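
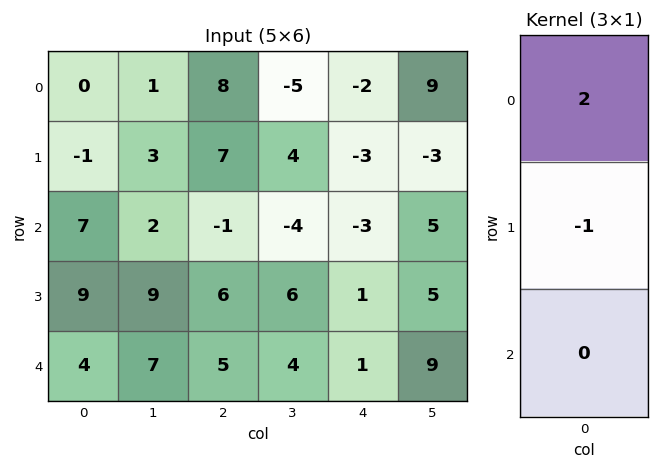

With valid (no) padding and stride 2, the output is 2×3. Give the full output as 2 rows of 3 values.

Output[0,0]: The receptive field on the input at this output position is [0 / -1 / 7]. Elementwise product with the kernel and sum: 0·2 + -1·-1.
Output[0,1]: The receptive field on the input at this output position is [8 / 7 / -1]. Elementwise product with the kernel and sum: 8·2 + 7·-1.

1 9 -1
5 -8 -7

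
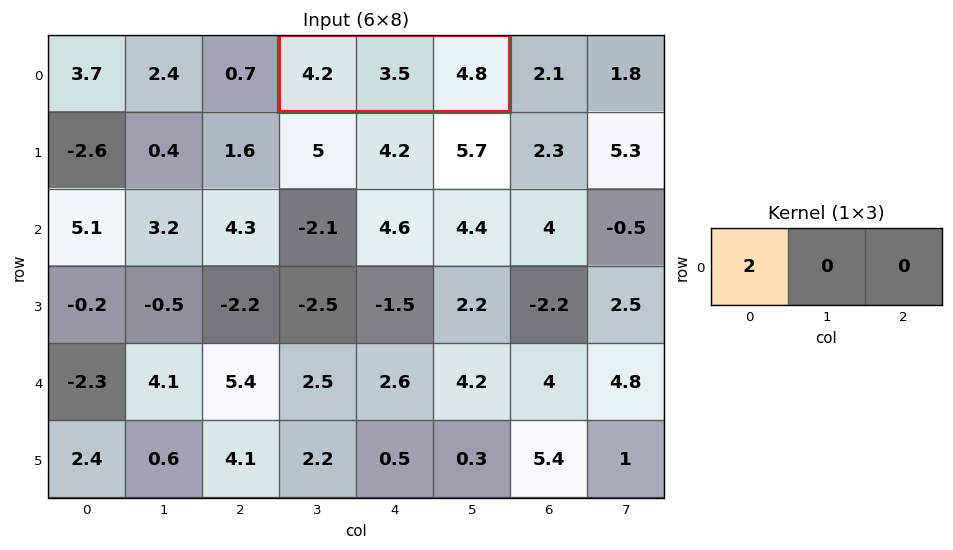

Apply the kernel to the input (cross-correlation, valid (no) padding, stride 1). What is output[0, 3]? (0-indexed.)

The receptive field on the input at this output position is [4.2 3.5 4.8]. Elementwise product with the kernel and sum: 4.2·2.

8.4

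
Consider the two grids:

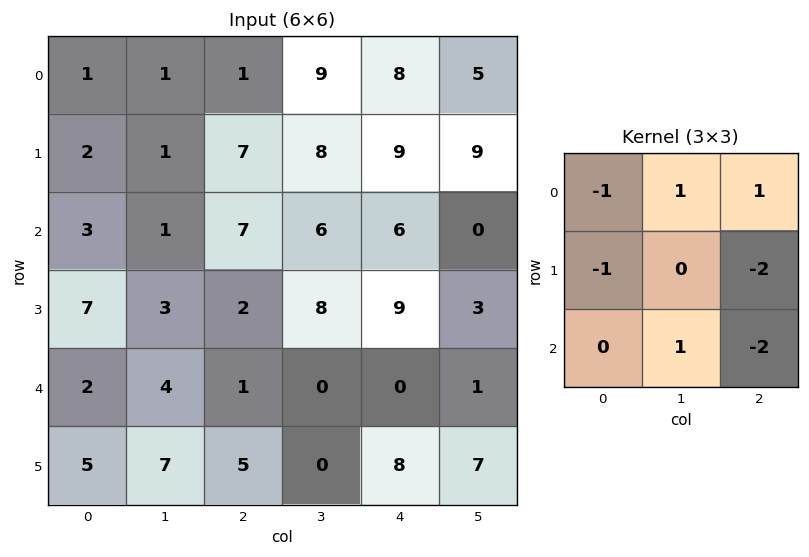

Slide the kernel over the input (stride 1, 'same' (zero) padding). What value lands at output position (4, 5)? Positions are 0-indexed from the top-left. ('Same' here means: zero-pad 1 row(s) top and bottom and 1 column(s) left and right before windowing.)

The receptive field on the zero-padded input at this output position is [9 3 0 / 0 1 0 / 8 7 0]. Elementwise product with the kernel and sum: 9·-1 + 3·1 + 0·1 + 0·-1 + 0·-2 + 7·1 + 0·-2.

1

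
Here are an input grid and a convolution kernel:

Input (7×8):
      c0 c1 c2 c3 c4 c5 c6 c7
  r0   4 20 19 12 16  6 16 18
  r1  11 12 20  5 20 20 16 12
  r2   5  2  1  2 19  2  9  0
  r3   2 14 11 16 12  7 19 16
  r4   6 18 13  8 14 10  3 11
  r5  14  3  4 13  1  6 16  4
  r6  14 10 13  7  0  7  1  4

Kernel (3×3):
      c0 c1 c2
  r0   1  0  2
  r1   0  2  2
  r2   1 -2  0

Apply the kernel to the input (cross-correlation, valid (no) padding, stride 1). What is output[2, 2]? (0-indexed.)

The receptive field on the input at this output position is [1 2 19 / 11 16 12 / 13 8 14]. Elementwise product with the kernel and sum: 1·1 + 19·2 + 16·2 + 12·2 + 13·1 + 8·-2.

92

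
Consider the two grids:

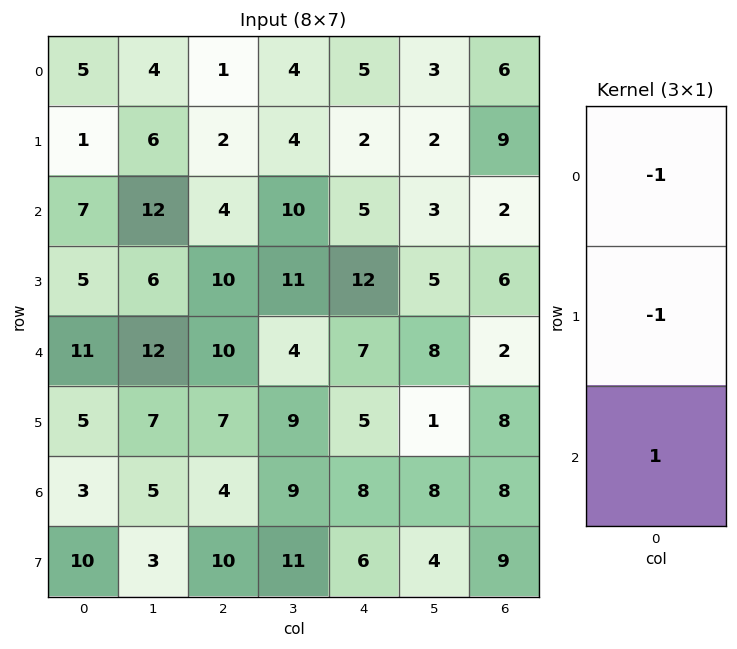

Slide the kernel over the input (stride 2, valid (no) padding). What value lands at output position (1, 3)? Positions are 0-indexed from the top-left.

-6

The receptive field on the input at this output position is [2 / 6 / 2]. Elementwise product with the kernel and sum: 2·-1 + 6·-1 + 2·1.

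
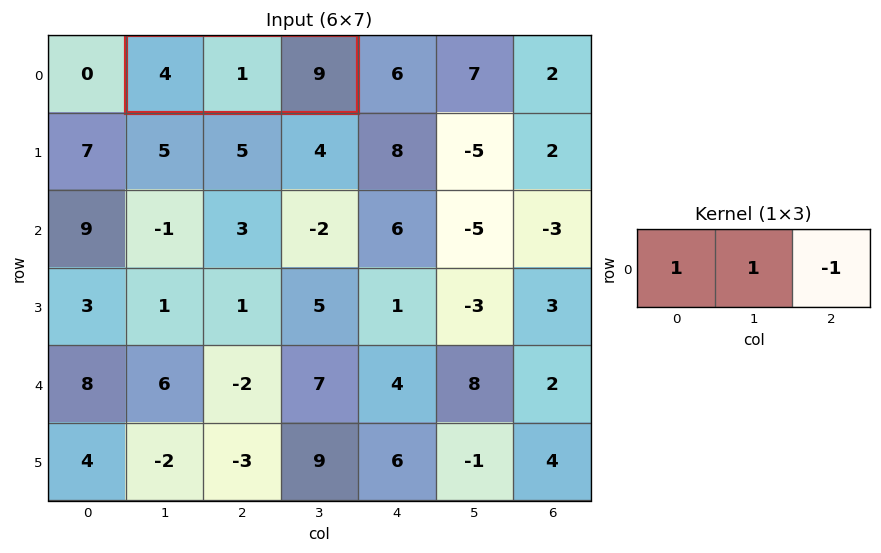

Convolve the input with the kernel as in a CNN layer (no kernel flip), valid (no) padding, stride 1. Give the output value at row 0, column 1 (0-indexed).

-4

The receptive field on the input at this output position is [4 1 9]. Elementwise product with the kernel and sum: 4·1 + 1·1 + 9·-1.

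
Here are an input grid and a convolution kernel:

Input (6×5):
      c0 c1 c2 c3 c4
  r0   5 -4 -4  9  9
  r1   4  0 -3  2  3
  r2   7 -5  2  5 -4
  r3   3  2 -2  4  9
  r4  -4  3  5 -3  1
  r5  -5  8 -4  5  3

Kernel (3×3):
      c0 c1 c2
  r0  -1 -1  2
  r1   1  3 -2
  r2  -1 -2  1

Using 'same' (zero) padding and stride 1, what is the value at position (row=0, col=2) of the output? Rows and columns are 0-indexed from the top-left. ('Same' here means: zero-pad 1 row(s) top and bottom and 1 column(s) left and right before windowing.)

The receptive field on the zero-padded input at this output position is [0 0 0 / -4 -4 9 / 0 -3 2]. Elementwise product with the kernel and sum: 0·-1 + 0·-1 + 0·2 + -4·1 + -4·3 + 9·-2 + 0·-1 + -3·-2 + 2·1.

-26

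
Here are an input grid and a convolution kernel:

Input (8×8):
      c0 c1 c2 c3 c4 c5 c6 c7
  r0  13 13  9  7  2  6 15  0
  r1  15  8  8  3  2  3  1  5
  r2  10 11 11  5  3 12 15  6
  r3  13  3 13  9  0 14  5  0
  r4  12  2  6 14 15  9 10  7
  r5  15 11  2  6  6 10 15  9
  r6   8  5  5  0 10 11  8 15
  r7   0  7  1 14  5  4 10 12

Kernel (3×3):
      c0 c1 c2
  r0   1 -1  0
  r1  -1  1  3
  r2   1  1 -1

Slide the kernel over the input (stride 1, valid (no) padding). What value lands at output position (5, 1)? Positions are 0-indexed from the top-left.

The receptive field on the input at this output position is [11 2 6 / 5 5 0 / 7 1 14]. Elementwise product with the kernel and sum: 11·1 + 2·-1 + 5·-1 + 5·1 + 0·3 + 7·1 + 1·1 + 14·-1.

3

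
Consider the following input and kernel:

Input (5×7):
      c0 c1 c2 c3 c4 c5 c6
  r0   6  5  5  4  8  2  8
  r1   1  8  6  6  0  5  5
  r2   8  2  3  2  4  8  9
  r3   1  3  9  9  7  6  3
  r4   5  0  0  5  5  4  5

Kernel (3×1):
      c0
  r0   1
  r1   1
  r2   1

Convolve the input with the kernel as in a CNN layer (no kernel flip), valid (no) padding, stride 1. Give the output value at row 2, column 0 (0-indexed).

The receptive field on the input at this output position is [8 / 1 / 5]. Elementwise product with the kernel and sum: 8·1 + 1·1 + 5·1.

14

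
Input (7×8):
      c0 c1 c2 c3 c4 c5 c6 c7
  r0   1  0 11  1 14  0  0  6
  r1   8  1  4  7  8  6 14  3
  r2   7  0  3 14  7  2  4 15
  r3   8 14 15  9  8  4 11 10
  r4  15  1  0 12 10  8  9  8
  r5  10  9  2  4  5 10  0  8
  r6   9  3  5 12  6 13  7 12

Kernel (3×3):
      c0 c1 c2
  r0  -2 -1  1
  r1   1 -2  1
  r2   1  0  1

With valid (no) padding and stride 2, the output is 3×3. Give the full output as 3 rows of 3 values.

Output[0,0]: The receptive field on the input at this output position is [1 0 11 / 8 1 4 / 7 0 3]. Elementwise product with the kernel and sum: 1·-2 + 0·-1 + 11·1 + 8·1 + 1·-2 + 4·1 + 7·1 + 3·1.
Output[0,1]: The receptive field on the input at this output position is [11 1 14 / 4 7 8 / 3 14 7]. Elementwise product with the kernel and sum: 11·-2 + 1·-1 + 14·1 + 4·1 + 7·-2 + 8·1 + 3·1 + 7·1.

29 -1 -7
-1 2 18
-23 8 -21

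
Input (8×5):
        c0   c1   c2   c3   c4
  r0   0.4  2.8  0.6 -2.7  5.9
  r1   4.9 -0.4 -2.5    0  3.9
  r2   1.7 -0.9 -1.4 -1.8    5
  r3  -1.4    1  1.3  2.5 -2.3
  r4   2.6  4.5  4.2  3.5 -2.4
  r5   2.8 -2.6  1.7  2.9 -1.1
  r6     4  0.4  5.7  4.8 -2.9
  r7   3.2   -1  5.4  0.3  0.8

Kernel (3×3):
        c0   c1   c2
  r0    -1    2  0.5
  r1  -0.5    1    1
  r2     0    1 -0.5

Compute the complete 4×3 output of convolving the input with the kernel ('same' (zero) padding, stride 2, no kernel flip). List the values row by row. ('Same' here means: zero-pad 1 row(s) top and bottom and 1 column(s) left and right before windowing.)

8.3 -6 11.15
8.5 -7.3 11.4
8.9 8.55 -12.35
12.4 23 -9.6

Output[0,0]: The receptive field on the zero-padded input at this output position is [0 0 0 / 0 0.4 2.8 / 0 4.9 -0.4]. Elementwise product with the kernel and sum: 0·-1 + 0·2 + 0·0.5 + 0·-0.5 + 0.4·1 + 2.8·1 + 4.9·1 + -0.4·-0.5.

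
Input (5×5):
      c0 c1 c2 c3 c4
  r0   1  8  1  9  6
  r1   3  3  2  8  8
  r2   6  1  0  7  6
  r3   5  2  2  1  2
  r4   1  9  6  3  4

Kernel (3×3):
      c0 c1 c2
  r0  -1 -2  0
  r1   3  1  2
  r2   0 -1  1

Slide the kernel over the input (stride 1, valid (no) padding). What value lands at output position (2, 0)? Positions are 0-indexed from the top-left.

The receptive field on the input at this output position is [6 1 0 / 5 2 2 / 1 9 6]. Elementwise product with the kernel and sum: 6·-1 + 1·-2 + 5·3 + 2·1 + 2·2 + 9·-1 + 6·1.

10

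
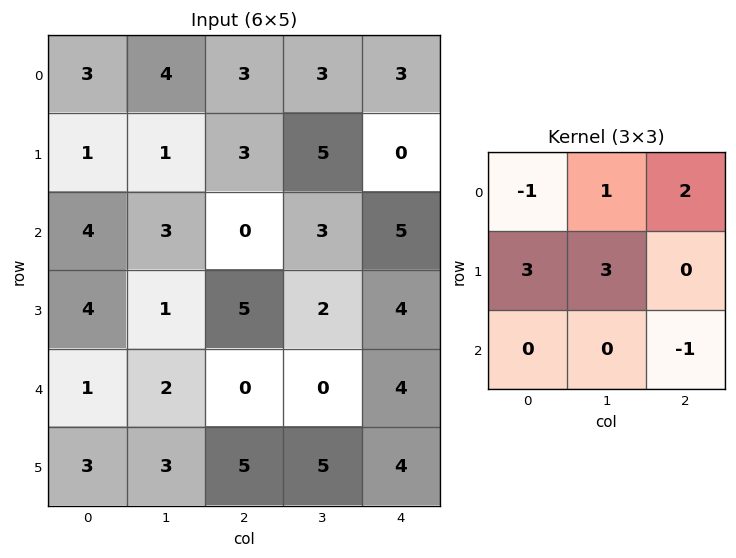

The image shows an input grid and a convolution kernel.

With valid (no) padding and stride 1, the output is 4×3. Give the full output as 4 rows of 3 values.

Output[0,0]: The receptive field on the input at this output position is [3 4 3 / 1 1 3 / 4 3 0]. Elementwise product with the kernel and sum: 3·-1 + 4·1 + 3·2 + 1·3 + 1·3 + 0·-1.

13 14 25
22 19 7
14 21 30
11 9 1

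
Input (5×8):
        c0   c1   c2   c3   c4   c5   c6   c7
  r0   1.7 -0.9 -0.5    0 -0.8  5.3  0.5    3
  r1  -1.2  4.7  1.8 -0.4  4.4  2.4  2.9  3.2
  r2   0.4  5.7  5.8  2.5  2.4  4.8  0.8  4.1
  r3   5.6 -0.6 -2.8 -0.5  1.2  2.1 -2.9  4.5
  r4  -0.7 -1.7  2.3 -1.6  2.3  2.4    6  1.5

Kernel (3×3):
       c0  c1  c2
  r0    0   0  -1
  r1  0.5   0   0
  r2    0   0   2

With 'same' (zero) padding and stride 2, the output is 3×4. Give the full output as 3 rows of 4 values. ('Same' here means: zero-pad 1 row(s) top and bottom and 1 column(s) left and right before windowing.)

Output[0,0]: The receptive field on the zero-padded input at this output position is [0 0 0 / 0 1.7 -0.9 / 0 -1.2 4.7]. Elementwise product with the kernel and sum: 0·-1 + 0·0.5 + 4.7·2.

9.4 -1.25 4.8 9.05
-5.9 2.25 3.05 8.2
0.6 -0.35 -2.9 -3.3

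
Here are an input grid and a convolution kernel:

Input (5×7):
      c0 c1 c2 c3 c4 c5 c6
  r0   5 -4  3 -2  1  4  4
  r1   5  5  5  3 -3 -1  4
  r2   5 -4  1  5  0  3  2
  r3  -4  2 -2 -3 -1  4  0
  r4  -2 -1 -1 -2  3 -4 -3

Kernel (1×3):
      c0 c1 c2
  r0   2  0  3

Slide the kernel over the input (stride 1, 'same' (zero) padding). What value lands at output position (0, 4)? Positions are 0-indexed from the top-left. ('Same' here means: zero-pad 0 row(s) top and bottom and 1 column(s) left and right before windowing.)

The receptive field on the zero-padded input at this output position is [-2 1 4]. Elementwise product with the kernel and sum: -2·2 + 4·3.

8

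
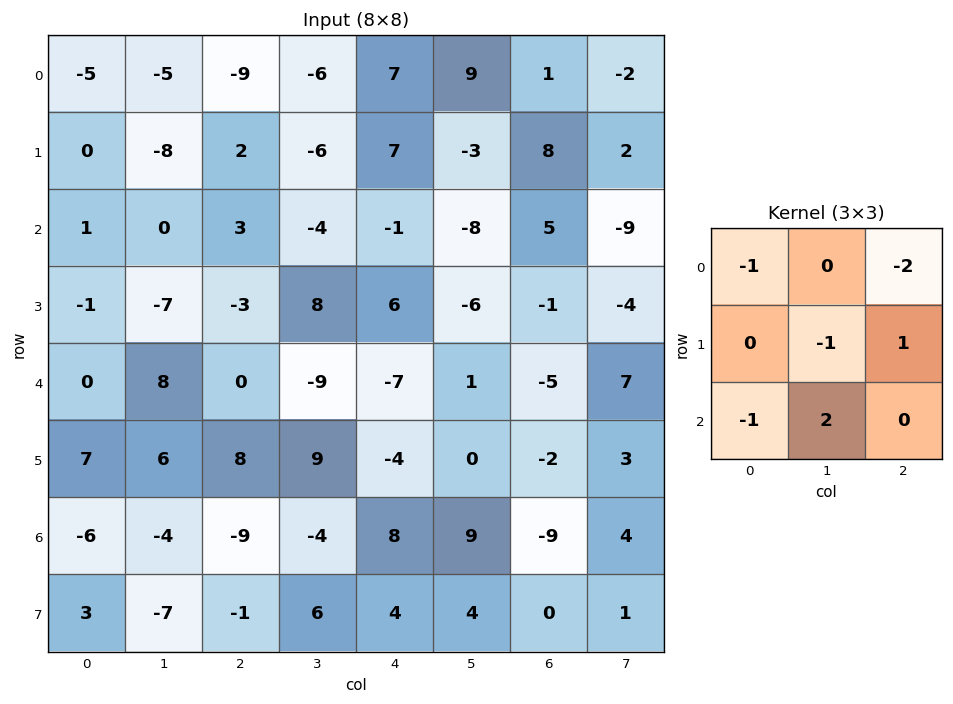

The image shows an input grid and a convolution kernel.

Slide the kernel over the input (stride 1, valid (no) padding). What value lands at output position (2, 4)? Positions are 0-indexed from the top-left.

The receptive field on the input at this output position is [-1 -8 5 / 6 -6 -1 / -7 1 -5]. Elementwise product with the kernel and sum: -1·-1 + 5·-2 + -6·-1 + -1·1 + -7·-1 + 1·2.

5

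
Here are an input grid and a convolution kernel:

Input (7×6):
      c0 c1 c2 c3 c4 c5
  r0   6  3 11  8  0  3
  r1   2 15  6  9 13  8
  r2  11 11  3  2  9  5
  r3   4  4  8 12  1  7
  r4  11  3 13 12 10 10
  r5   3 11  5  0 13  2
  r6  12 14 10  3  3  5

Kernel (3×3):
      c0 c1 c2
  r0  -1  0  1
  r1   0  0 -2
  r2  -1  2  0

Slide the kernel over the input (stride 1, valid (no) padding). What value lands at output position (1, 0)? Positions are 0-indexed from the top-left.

2

The receptive field on the input at this output position is [2 15 6 / 11 11 3 / 4 4 8]. Elementwise product with the kernel and sum: 2·-1 + 6·1 + 3·-2 + 4·-1 + 4·2.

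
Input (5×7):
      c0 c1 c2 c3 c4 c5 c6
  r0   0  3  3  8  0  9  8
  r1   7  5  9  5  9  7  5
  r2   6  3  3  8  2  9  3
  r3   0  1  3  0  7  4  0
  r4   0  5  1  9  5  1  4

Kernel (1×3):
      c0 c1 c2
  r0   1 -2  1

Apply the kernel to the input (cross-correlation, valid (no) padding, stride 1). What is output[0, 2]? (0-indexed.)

The receptive field on the input at this output position is [3 8 0]. Elementwise product with the kernel and sum: 3·1 + 8·-2 + 0·1.

-13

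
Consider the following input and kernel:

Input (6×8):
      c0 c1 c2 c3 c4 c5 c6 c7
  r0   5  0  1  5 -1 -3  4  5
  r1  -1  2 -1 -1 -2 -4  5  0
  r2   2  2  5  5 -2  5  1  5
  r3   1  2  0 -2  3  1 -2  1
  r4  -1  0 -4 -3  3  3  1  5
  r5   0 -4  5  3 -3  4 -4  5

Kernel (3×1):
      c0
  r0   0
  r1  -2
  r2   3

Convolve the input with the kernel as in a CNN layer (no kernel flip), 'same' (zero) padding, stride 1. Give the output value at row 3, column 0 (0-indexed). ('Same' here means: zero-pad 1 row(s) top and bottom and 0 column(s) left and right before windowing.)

-5

The receptive field on the zero-padded input at this output position is [2 / 1 / -1]. Elementwise product with the kernel and sum: 1·-2 + -1·3.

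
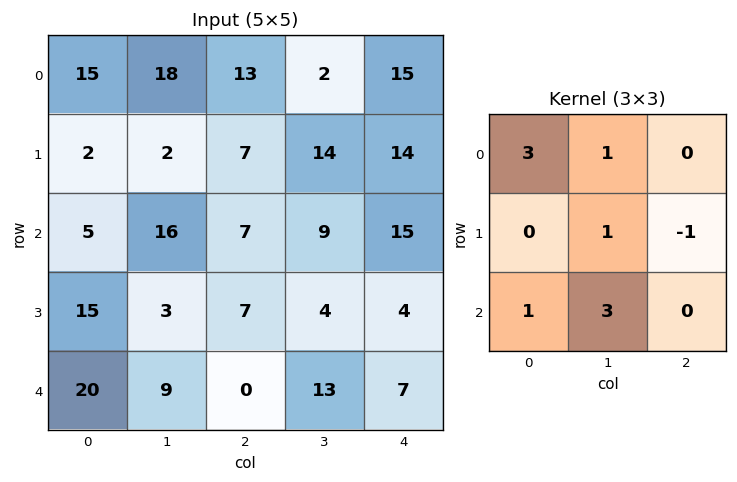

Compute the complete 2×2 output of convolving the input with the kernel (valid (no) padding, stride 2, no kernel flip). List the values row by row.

Output[0,0]: The receptive field on the input at this output position is [15 18 13 / 2 2 7 / 5 16 7]. Elementwise product with the kernel and sum: 15·3 + 18·1 + 2·1 + 7·-1 + 5·1 + 16·3.

111 75
74 69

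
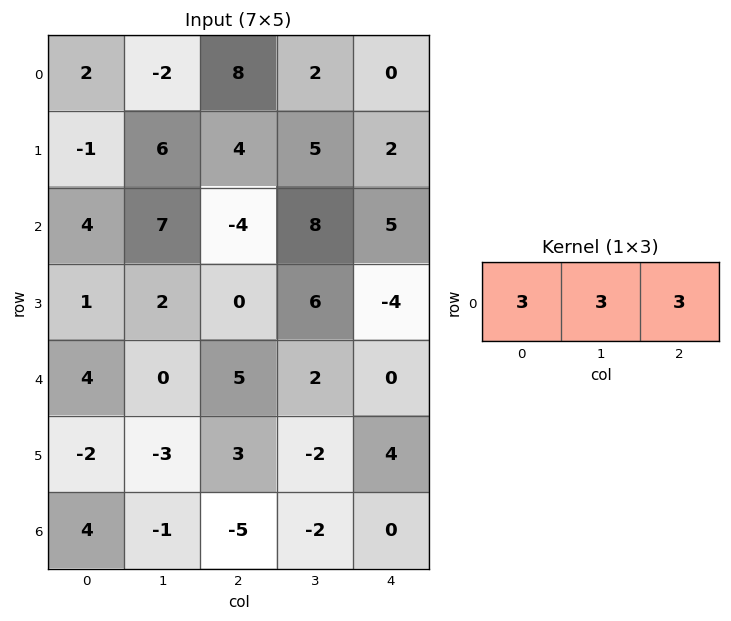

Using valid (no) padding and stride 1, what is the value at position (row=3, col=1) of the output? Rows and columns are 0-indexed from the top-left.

The receptive field on the input at this output position is [2 0 6]. Elementwise product with the kernel and sum: 2·3 + 0·3 + 6·3.

24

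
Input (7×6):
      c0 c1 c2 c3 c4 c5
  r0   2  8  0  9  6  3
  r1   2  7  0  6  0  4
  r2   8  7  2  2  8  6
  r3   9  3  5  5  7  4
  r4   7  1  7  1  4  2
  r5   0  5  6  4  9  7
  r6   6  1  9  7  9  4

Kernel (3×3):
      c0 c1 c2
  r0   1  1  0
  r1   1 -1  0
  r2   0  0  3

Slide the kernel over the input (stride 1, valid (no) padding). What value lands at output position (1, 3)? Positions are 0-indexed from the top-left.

The receptive field on the input at this output position is [6 0 4 / 2 8 6 / 5 7 4]. Elementwise product with the kernel and sum: 6·1 + 0·1 + 2·1 + 8·-1 + 4·3.

12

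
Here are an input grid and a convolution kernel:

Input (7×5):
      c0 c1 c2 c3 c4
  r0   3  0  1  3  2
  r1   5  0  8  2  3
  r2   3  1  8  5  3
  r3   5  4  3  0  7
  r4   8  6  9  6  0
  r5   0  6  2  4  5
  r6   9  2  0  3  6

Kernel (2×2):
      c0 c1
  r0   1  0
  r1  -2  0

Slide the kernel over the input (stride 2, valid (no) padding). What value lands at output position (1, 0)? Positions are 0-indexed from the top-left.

The receptive field on the input at this output position is [3 1 / 5 4]. Elementwise product with the kernel and sum: 3·1 + 5·-2.

-7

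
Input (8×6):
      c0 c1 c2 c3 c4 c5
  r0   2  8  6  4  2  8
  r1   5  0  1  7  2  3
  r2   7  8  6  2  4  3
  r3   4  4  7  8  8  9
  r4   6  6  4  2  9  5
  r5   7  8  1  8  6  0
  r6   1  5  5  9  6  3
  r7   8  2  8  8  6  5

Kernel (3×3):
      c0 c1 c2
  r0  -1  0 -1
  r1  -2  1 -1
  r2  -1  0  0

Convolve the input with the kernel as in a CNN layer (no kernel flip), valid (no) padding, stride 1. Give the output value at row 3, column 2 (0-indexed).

The receptive field on the input at this output position is [7 8 8 / 4 2 9 / 1 8 6]. Elementwise product with the kernel and sum: 7·-1 + 8·-1 + 4·-2 + 2·1 + 9·-1 + 1·-1.

-31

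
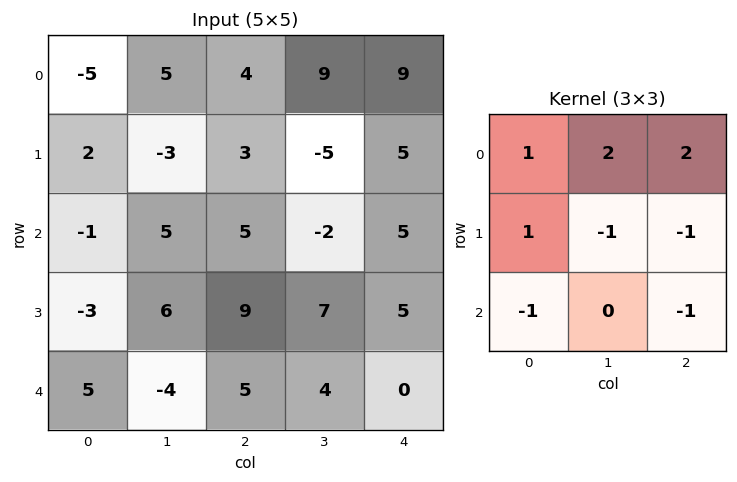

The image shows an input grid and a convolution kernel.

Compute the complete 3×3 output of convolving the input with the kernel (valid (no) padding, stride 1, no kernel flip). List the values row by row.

11 27 33
-15 -18 -9
-9 1 3

Output[0,0]: The receptive field on the input at this output position is [-5 5 4 / 2 -3 3 / -1 5 5]. Elementwise product with the kernel and sum: -5·1 + 5·2 + 4·2 + 2·1 + -3·-1 + 3·-1 + -1·-1 + 5·-1.
Output[0,1]: The receptive field on the input at this output position is [5 4 9 / -3 3 -5 / 5 5 -2]. Elementwise product with the kernel and sum: 5·1 + 4·2 + 9·2 + -3·1 + 3·-1 + -5·-1 + 5·-1 + -2·-1.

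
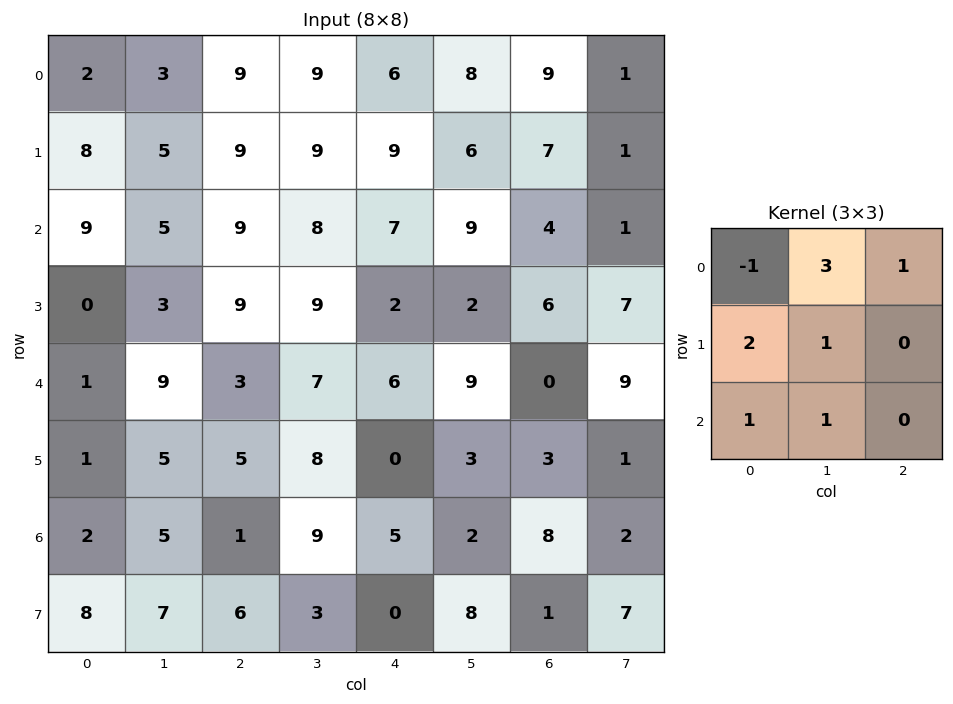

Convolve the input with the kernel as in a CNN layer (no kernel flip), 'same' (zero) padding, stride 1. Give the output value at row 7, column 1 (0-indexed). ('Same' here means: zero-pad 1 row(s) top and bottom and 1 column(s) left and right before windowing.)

The receptive field on the zero-padded input at this output position is [2 5 1 / 8 7 6 / 0 0 0]. Elementwise product with the kernel and sum: 2·-1 + 5·3 + 1·1 + 8·2 + 7·1 + 0·1 + 0·1.

37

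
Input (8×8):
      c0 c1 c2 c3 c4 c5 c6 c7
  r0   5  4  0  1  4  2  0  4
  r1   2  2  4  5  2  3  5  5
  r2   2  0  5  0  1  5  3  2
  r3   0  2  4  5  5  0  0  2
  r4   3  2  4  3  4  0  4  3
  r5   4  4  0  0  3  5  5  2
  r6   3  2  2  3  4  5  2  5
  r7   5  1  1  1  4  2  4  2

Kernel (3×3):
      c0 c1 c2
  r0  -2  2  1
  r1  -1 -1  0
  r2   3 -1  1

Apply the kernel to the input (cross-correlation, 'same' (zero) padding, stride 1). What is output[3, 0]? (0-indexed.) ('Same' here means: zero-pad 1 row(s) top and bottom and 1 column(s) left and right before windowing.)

3

The receptive field on the zero-padded input at this output position is [0 2 0 / 0 0 2 / 0 3 2]. Elementwise product with the kernel and sum: 0·-2 + 2·2 + 0·1 + 0·-1 + 0·-1 + 0·3 + 3·-1 + 2·1.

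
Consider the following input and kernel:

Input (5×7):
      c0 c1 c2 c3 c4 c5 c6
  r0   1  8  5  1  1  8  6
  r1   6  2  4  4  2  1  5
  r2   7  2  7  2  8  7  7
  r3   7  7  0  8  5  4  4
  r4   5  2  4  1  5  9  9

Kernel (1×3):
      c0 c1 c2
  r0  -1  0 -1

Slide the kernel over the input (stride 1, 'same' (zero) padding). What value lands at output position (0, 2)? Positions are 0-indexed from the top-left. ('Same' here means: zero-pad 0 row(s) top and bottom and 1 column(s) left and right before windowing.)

The receptive field on the zero-padded input at this output position is [8 5 1]. Elementwise product with the kernel and sum: 8·-1 + 1·-1.

-9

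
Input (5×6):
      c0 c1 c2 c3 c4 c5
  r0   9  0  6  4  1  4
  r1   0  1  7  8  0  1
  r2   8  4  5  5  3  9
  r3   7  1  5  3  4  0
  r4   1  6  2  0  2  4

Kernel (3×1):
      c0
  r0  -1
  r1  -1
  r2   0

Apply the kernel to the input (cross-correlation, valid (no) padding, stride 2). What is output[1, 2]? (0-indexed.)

The receptive field on the input at this output position is [3 / 4 / 2]. Elementwise product with the kernel and sum: 3·-1 + 4·-1.

-7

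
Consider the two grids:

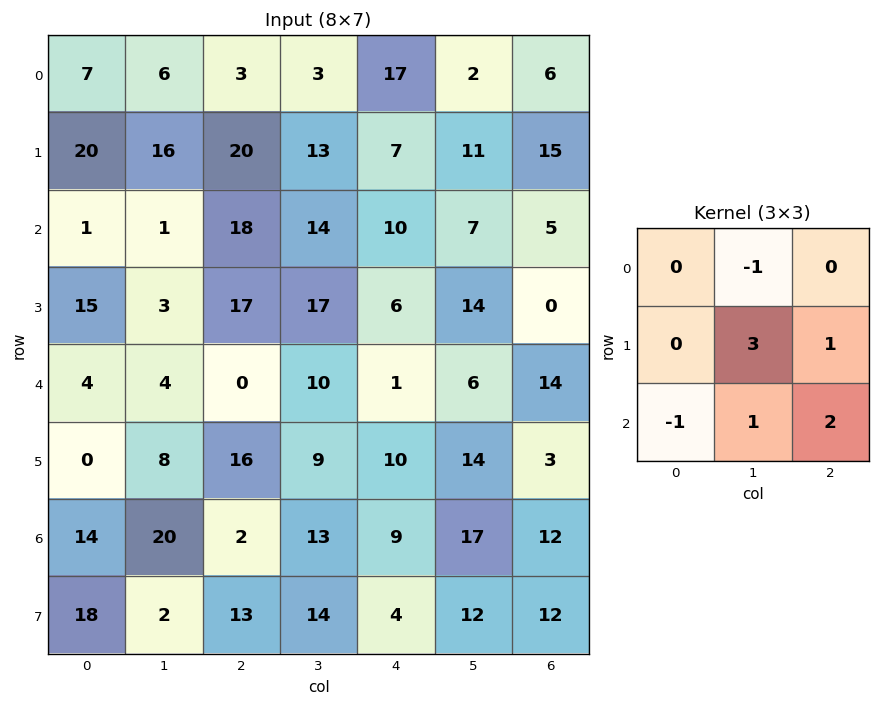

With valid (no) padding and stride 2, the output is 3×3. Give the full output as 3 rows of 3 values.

Output[0,0]: The receptive field on the input at this output position is [7 6 3 / 20 16 20 / 1 1 18]. Elementwise product with the kernel and sum: 6·-1 + 16·3 + 20·1 + 1·-1 + 1·1 + 18·2.
Output[0,1]: The receptive field on the input at this output position is [3 3 17 / 20 13 7 / 18 14 10]. Elementwise product with the kernel and sum: 3·-1 + 13·3 + 7·1 + 18·-1 + 14·1 + 10·2.

98 59 53
25 55 68
46 56 71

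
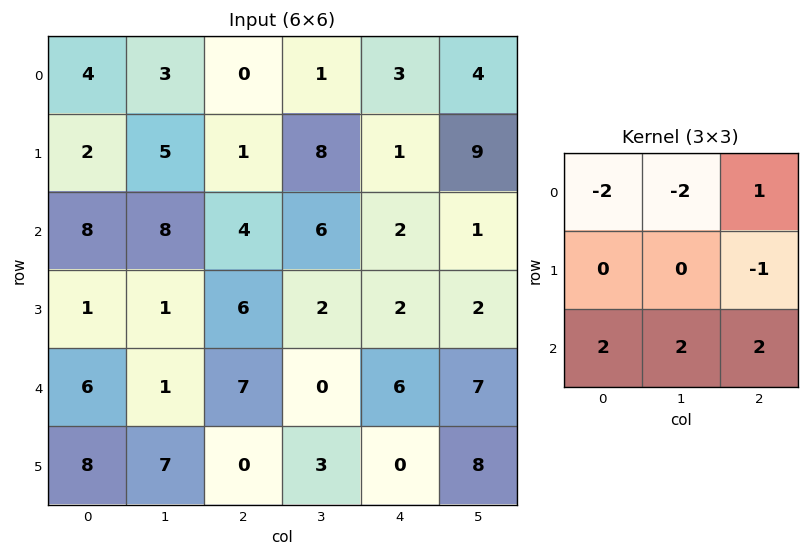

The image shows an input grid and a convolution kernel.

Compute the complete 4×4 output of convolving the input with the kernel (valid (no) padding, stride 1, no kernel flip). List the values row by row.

25 23 24 5
-1 8 1 2
-6 -4 6 9
25 8 -14 9

Output[0,0]: The receptive field on the input at this output position is [4 3 0 / 2 5 1 / 8 8 4]. Elementwise product with the kernel and sum: 4·-2 + 3·-2 + 0·1 + 1·-1 + 8·2 + 8·2 + 4·2.
Output[0,1]: The receptive field on the input at this output position is [3 0 1 / 5 1 8 / 8 4 6]. Elementwise product with the kernel and sum: 3·-2 + 0·-2 + 1·1 + 8·-1 + 8·2 + 4·2 + 6·2.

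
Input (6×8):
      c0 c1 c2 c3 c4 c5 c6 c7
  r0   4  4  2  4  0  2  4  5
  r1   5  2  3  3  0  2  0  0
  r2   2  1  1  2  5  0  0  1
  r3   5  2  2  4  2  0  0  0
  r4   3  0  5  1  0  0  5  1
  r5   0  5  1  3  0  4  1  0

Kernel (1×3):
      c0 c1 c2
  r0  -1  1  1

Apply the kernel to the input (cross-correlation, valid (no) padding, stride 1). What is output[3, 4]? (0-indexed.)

-2

The receptive field on the input at this output position is [2 0 0]. Elementwise product with the kernel and sum: 2·-1 + 0·1 + 0·1.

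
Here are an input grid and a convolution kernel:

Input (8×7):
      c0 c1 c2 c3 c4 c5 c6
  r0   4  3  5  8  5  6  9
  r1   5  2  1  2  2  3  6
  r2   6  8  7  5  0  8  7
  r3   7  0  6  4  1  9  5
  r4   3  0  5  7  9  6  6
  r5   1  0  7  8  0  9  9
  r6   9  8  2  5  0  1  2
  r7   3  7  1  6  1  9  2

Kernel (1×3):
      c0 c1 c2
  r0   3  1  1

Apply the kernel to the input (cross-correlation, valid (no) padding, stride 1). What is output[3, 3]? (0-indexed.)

The receptive field on the input at this output position is [4 1 9]. Elementwise product with the kernel and sum: 4·3 + 1·1 + 9·1.

22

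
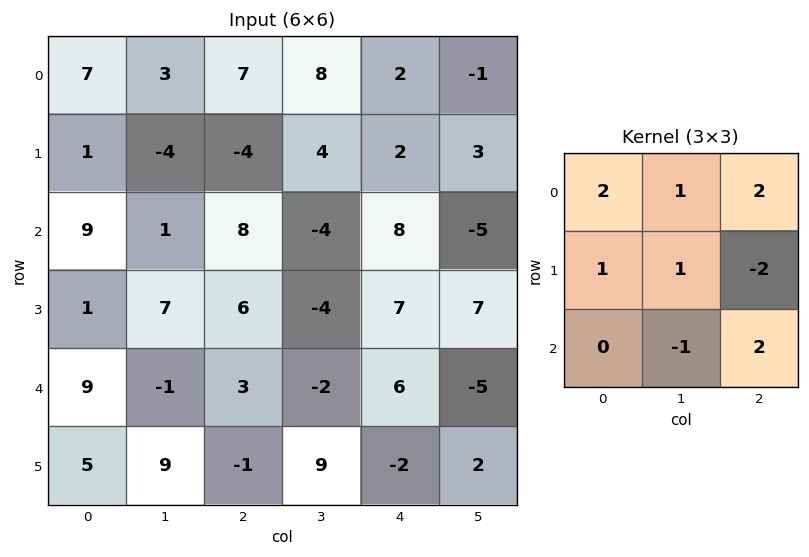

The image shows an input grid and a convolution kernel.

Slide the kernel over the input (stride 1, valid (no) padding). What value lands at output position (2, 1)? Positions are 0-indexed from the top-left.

16

The receptive field on the input at this output position is [1 8 -4 / 7 6 -4 / -1 3 -2]. Elementwise product with the kernel and sum: 1·2 + 8·1 + -4·2 + 7·1 + 6·1 + -4·-2 + 3·-1 + -2·2.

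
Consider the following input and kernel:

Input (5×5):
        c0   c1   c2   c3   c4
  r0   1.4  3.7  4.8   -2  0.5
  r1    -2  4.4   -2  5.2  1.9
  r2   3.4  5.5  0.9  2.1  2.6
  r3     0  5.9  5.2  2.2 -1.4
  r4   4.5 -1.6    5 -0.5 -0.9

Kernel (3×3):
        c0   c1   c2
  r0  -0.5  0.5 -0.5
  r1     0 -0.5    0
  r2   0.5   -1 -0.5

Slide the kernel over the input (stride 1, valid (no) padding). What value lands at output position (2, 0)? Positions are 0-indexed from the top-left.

-1

The receptive field on the input at this output position is [3.4 5.5 0.9 / 0 5.9 5.2 / 4.5 -1.6 5]. Elementwise product with the kernel and sum: 3.4·-0.5 + 5.5·0.5 + 0.9·-0.5 + 5.9·-0.5 + 4.5·0.5 + -1.6·-1 + 5·-0.5.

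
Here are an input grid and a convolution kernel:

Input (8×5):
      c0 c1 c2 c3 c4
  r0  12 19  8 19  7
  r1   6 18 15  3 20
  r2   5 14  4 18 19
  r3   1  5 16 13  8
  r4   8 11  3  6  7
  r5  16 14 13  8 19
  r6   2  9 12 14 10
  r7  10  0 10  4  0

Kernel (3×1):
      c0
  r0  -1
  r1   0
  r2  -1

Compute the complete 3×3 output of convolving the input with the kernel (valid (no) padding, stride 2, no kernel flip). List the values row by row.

Output[0,0]: The receptive field on the input at this output position is [12 / 6 / 5]. Elementwise product with the kernel and sum: 12·-1 + 5·-1.

-17 -12 -26
-13 -7 -26
-10 -15 -17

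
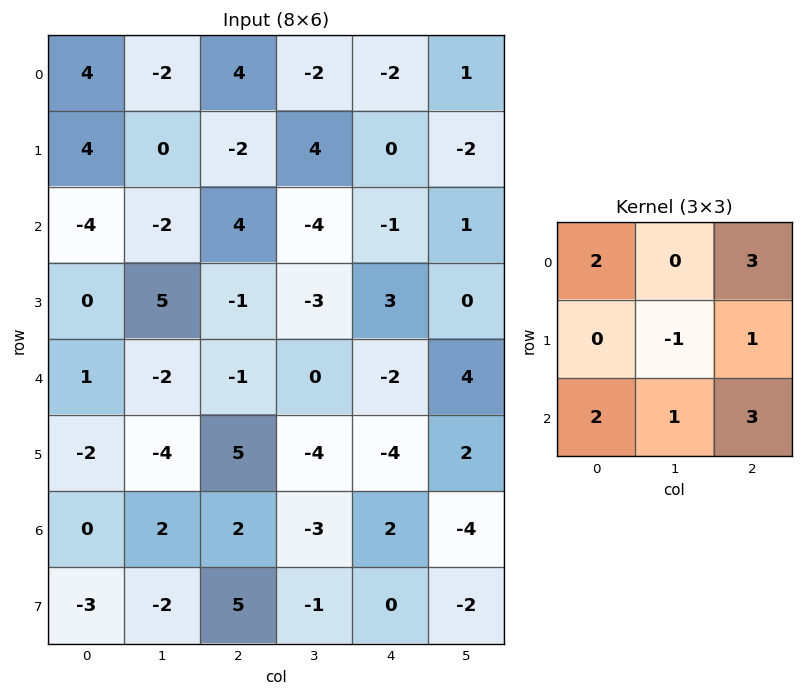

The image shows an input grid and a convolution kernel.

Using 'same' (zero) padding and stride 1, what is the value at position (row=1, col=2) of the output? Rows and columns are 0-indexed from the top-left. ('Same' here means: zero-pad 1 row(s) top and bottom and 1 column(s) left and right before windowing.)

-16

The receptive field on the zero-padded input at this output position is [-2 4 -2 / 0 -2 4 / -2 4 -4]. Elementwise product with the kernel and sum: -2·2 + -2·3 + -2·-1 + 4·1 + -2·2 + 4·1 + -4·3.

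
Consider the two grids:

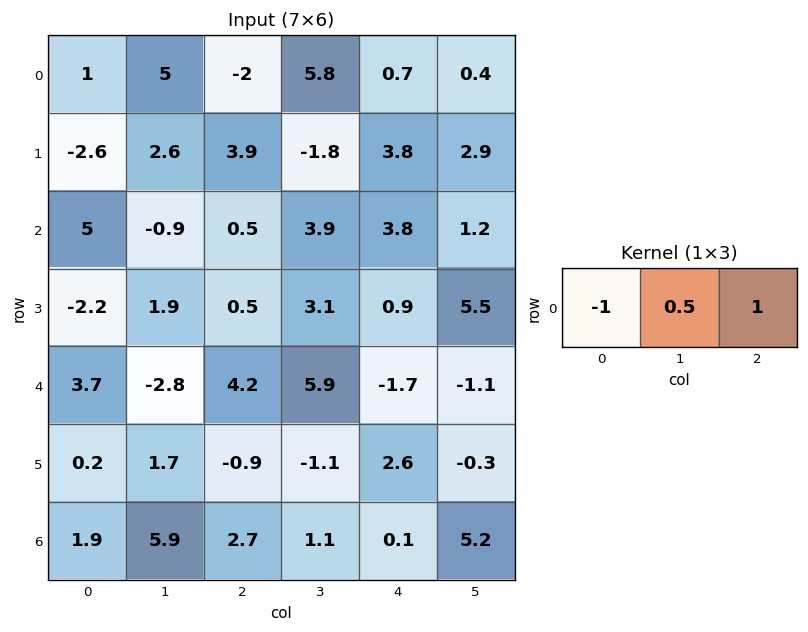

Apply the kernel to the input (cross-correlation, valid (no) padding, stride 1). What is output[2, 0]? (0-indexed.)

The receptive field on the input at this output position is [5 -0.9 0.5]. Elementwise product with the kernel and sum: 5·-1 + -0.9·0.5 + 0.5·1.

-4.95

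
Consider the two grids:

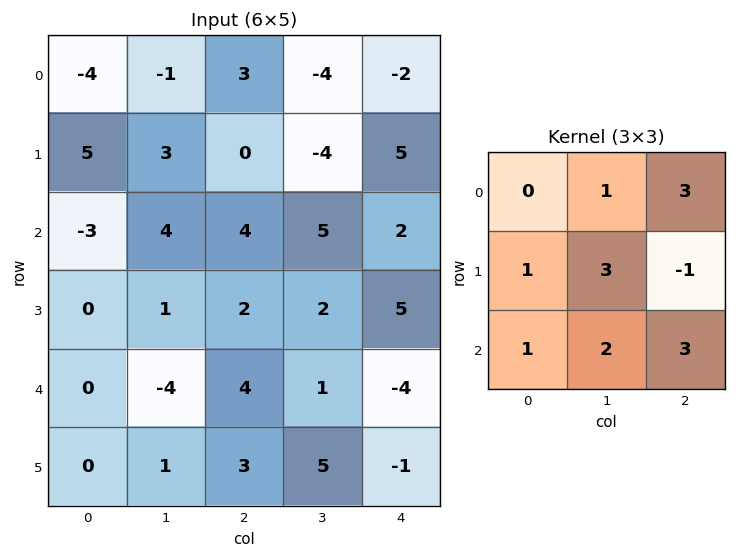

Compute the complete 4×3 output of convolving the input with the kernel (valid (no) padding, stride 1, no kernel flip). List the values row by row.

39 25 -7
16 10 49
21 31 8
2 37 38

Output[0,0]: The receptive field on the input at this output position is [-4 -1 3 / 5 3 0 / -3 4 4]. Elementwise product with the kernel and sum: -1·1 + 3·3 + 5·1 + 3·3 + 0·-1 + -3·1 + 4·2 + 4·3.
Output[0,1]: The receptive field on the input at this output position is [-1 3 -4 / 3 0 -4 / 4 4 5]. Elementwise product with the kernel and sum: 3·1 + -4·3 + 3·1 + 0·3 + -4·-1 + 4·1 + 4·2 + 5·3.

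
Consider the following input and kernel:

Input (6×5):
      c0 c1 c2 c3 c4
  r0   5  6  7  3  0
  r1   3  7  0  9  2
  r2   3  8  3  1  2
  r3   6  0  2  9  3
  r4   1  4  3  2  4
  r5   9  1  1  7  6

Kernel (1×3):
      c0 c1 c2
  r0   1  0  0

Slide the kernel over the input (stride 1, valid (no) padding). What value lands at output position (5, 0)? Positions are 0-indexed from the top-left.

9

The receptive field on the input at this output position is [9 1 1]. Elementwise product with the kernel and sum: 9·1.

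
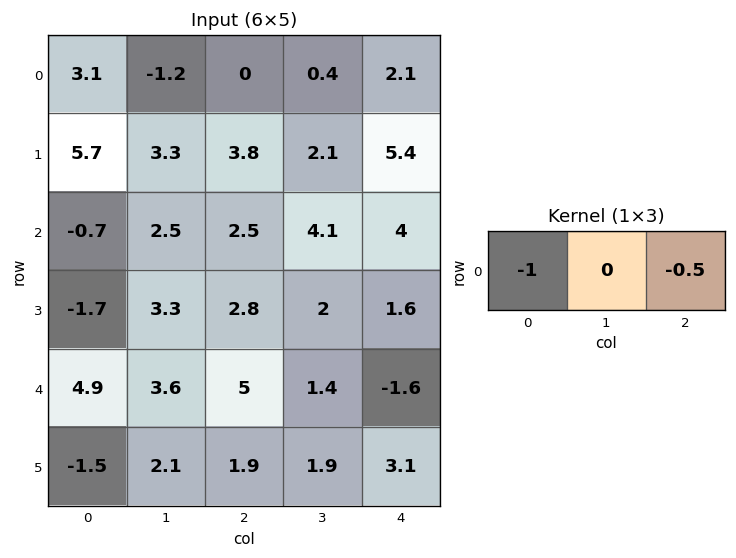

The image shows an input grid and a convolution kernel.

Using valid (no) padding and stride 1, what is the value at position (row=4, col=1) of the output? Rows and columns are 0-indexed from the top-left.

The receptive field on the input at this output position is [3.6 5 1.4]. Elementwise product with the kernel and sum: 3.6·-1 + 1.4·-0.5.

-4.3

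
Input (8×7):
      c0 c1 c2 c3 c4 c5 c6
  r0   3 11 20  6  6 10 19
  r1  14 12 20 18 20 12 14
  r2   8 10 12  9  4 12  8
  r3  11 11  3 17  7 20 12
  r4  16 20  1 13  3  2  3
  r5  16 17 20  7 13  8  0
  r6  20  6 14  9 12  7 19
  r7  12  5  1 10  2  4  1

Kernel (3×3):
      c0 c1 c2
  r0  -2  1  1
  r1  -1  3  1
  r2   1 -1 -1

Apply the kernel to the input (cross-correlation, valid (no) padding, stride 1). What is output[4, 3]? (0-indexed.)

The receptive field on the input at this output position is [13 3 2 / 7 13 8 / 9 12 7]. Elementwise product with the kernel and sum: 13·-2 + 3·1 + 2·1 + 7·-1 + 13·3 + 8·1 + 9·1 + 12·-1 + 7·-1.

9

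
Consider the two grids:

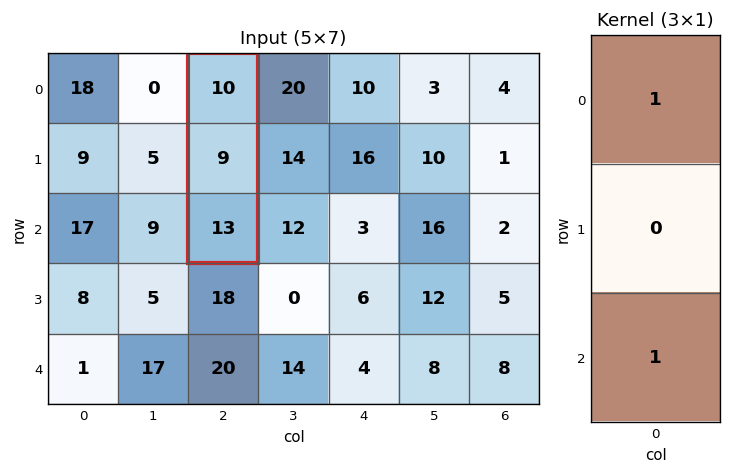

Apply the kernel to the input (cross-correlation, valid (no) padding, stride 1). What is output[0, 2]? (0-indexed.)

23

The receptive field on the input at this output position is [10 / 9 / 13]. Elementwise product with the kernel and sum: 10·1 + 13·1.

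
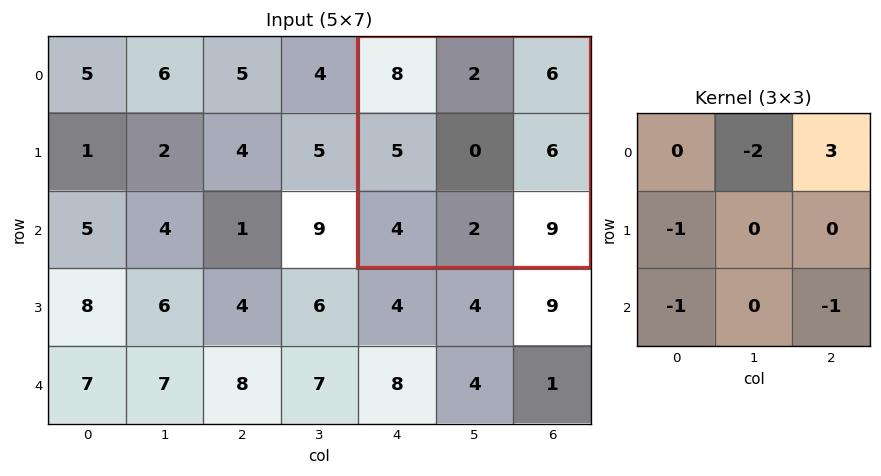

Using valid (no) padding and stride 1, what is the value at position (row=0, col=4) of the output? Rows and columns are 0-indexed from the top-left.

-4

The receptive field on the input at this output position is [8 2 6 / 5 0 6 / 4 2 9]. Elementwise product with the kernel and sum: 2·-2 + 6·3 + 5·-1 + 4·-1 + 9·-1.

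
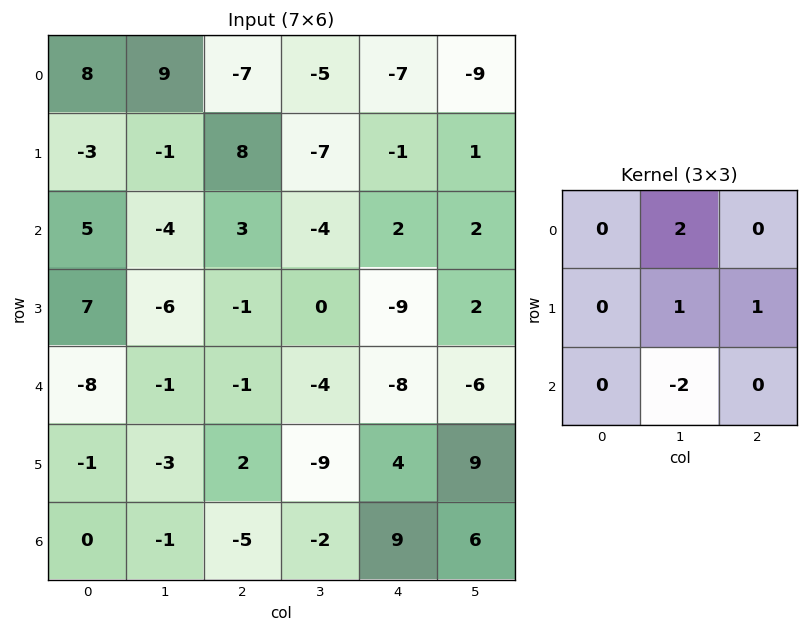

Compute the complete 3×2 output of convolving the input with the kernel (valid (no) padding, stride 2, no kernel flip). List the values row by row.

Output[0,0]: The receptive field on the input at this output position is [8 9 -7 / -3 -1 8 / 5 -4 3]. Elementwise product with the kernel and sum: 9·2 + -1·1 + 8·1 + -4·-2.

33 -10
-13 -9
-1 -9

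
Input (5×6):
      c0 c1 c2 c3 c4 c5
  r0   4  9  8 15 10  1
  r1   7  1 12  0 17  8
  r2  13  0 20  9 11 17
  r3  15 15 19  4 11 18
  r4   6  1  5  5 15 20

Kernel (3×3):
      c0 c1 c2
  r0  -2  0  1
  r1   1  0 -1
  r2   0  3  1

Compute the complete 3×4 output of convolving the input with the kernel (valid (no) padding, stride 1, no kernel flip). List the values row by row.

Output[0,0]: The receptive field on the input at this output position is [4 9 8 / 7 1 12 / 13 0 20]. Elementwise product with the kernel and sum: 4·-2 + 8·1 + 7·1 + 12·-1 + 0·3 + 20·1.
Output[0,1]: The receptive field on the input at this output position is [9 8 15 / 1 12 0 / 0 20 9]. Elementwise product with the kernel and sum: 9·-2 + 15·1 + 1·1 + 0·-1 + 20·3 + 9·1.

15 67 27 13
55 50 25 51
-2 40 9 50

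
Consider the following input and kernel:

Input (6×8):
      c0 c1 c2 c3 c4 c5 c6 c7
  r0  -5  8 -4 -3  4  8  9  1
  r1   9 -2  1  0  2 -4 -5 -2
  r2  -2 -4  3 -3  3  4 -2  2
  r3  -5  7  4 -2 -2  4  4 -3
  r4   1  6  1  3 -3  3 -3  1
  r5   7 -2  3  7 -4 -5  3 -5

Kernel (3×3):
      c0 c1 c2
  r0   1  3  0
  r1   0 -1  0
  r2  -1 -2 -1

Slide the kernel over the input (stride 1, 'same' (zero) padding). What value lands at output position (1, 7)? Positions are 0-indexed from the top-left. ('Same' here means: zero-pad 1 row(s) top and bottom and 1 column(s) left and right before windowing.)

12

The receptive field on the zero-padded input at this output position is [9 1 0 / -5 -2 0 / -2 2 0]. Elementwise product with the kernel and sum: 9·1 + 1·3 + -2·-1 + -2·-1 + 2·-2 + 0·-1.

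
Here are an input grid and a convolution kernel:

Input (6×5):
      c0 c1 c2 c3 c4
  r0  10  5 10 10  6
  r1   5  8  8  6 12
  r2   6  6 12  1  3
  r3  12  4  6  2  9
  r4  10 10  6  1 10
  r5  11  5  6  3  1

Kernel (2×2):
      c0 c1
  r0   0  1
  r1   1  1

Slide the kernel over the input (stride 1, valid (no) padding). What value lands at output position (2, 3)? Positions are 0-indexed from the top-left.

14

The receptive field on the input at this output position is [1 3 / 2 9]. Elementwise product with the kernel and sum: 3·1 + 2·1 + 9·1.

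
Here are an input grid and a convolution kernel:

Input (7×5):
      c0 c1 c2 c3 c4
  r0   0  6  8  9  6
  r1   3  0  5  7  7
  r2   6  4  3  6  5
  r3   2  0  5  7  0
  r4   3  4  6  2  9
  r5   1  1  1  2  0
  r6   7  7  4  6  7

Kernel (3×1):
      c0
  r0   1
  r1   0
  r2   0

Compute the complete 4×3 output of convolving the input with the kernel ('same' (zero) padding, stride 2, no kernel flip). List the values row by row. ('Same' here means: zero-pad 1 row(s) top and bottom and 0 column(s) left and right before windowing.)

Output[0,0]: The receptive field on the zero-padded input at this output position is [0 / 0 / 3]. Elementwise product with the kernel and sum: 0·1.
Output[0,1]: The receptive field on the zero-padded input at this output position is [0 / 8 / 5]. Elementwise product with the kernel and sum: 0·1.

0 0 0
3 5 7
2 5 0
1 1 0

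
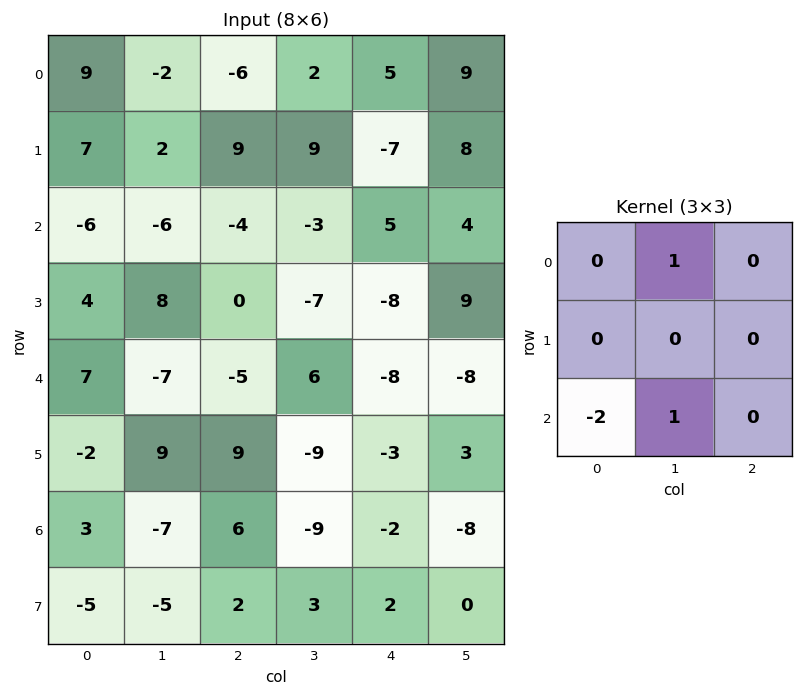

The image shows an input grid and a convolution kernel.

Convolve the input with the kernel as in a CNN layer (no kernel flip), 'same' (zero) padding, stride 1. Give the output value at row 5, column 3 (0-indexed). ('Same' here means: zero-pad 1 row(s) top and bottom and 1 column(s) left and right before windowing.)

The receptive field on the zero-padded input at this output position is [-5 6 -8 / 9 -9 -3 / 6 -9 -2]. Elementwise product with the kernel and sum: 6·1 + 6·-2 + -9·1.

-15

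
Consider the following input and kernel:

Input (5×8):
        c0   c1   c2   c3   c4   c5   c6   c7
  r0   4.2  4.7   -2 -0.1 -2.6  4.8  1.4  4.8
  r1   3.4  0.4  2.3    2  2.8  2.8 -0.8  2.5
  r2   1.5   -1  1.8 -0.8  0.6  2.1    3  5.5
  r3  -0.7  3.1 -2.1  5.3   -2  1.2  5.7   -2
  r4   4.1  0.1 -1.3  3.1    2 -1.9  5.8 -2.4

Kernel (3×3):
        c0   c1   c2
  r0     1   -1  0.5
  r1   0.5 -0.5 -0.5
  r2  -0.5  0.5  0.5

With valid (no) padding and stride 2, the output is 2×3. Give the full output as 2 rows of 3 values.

-1.5 -5.45 -4.05
-0.1 3.4 -3.5

Output[0,0]: The receptive field on the input at this output position is [4.2 4.7 -2 / 3.4 0.4 2.3 / 1.5 -1 1.8]. Elementwise product with the kernel and sum: 4.2·1 + 4.7·-1 + -2·0.5 + 3.4·0.5 + 0.4·-0.5 + 2.3·-0.5 + 1.5·-0.5 + -1·0.5 + 1.8·0.5.
Output[0,1]: The receptive field on the input at this output position is [-2 -0.1 -2.6 / 2.3 2 2.8 / 1.8 -0.8 0.6]. Elementwise product with the kernel and sum: -2·1 + -0.1·-1 + -2.6·0.5 + 2.3·0.5 + 2·-0.5 + 2.8·-0.5 + 1.8·-0.5 + -0.8·0.5 + 0.6·0.5.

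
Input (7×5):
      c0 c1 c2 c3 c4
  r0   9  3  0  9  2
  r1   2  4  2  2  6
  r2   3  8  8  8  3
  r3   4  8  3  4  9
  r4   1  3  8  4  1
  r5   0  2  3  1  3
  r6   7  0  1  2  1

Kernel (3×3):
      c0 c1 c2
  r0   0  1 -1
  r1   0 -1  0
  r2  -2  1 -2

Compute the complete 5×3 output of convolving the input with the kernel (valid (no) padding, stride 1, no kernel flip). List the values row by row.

Output[0,0]: The receptive field on the input at this output position is [9 3 0 / 2 4 2 / 3 8 8]. Elementwise product with the kernel and sum: 3·1 + 0·-1 + 4·-1 + 3·-2 + 8·1 + 8·-2.

-15 -35 -9
-12 -29 -32
-23 -9 -13
-2 -12 -20
-23 -2 0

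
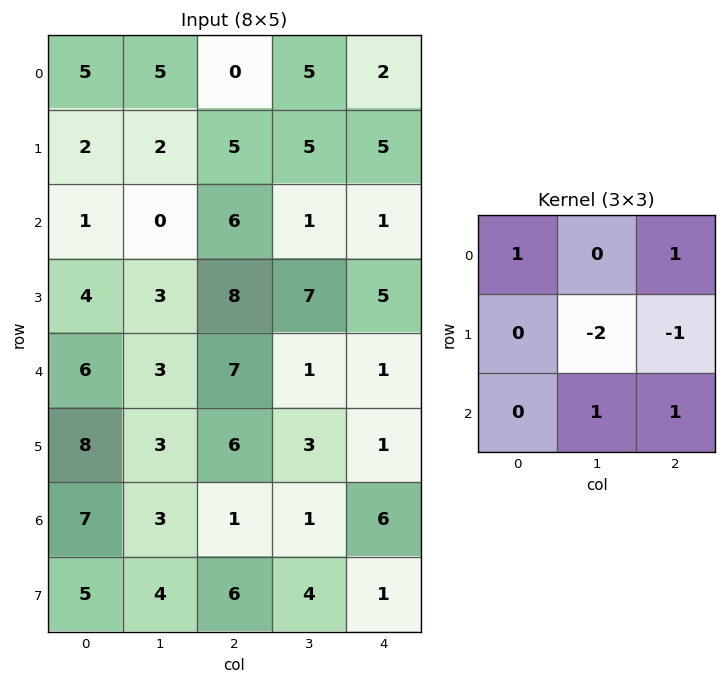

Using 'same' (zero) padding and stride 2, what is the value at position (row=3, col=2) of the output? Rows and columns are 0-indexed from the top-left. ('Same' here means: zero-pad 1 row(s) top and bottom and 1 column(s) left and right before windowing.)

-8

The receptive field on the zero-padded input at this output position is [3 1 0 / 1 6 0 / 4 1 0]. Elementwise product with the kernel and sum: 3·1 + 0·1 + 6·-2 + 0·-1 + 1·1 + 0·1.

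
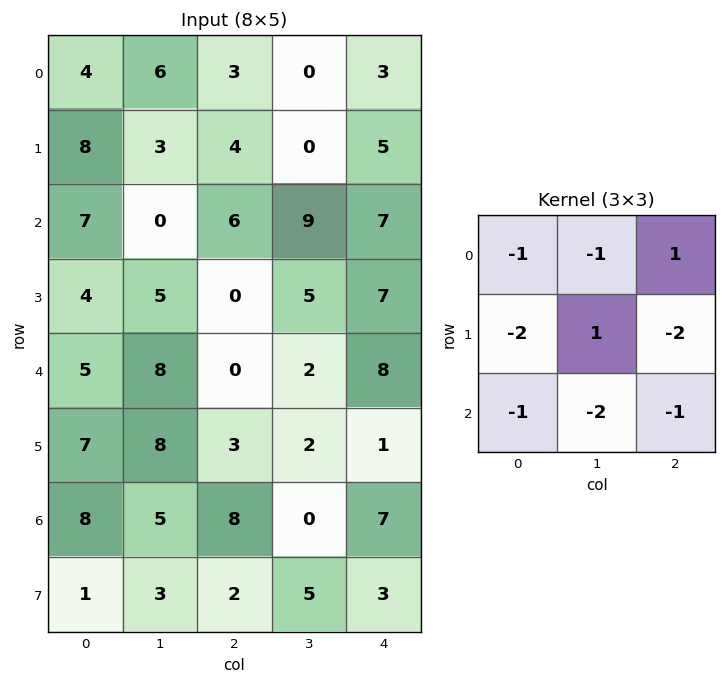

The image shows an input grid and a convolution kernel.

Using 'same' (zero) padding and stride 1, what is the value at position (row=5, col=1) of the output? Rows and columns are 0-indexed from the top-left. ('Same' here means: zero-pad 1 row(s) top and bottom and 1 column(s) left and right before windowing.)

The receptive field on the zero-padded input at this output position is [5 8 0 / 7 8 3 / 8 5 8]. Elementwise product with the kernel and sum: 5·-1 + 8·-1 + 0·1 + 7·-2 + 8·1 + 3·-2 + 8·-1 + 5·-2 + 8·-1.

-51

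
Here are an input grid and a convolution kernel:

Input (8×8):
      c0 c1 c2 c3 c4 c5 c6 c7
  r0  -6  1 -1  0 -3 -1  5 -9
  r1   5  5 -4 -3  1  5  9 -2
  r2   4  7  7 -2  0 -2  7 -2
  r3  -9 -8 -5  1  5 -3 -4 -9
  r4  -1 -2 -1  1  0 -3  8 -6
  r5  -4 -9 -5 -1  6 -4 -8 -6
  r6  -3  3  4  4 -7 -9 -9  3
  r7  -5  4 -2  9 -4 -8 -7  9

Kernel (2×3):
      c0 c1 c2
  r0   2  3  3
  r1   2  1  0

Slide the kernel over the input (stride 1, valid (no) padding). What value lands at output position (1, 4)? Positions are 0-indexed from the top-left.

The receptive field on the input at this output position is [1 5 9 / 0 -2 7]. Elementwise product with the kernel and sum: 1·2 + 5·3 + 9·3 + 0·2 + -2·1.

42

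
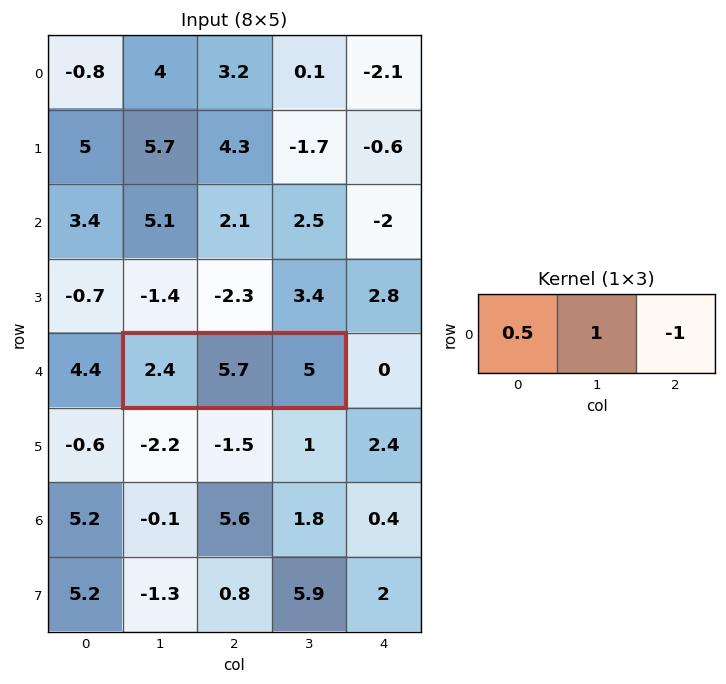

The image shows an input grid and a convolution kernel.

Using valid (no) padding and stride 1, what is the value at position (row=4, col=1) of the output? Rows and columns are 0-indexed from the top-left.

1.9

The receptive field on the input at this output position is [2.4 5.7 5]. Elementwise product with the kernel and sum: 2.4·0.5 + 5.7·1 + 5·-1.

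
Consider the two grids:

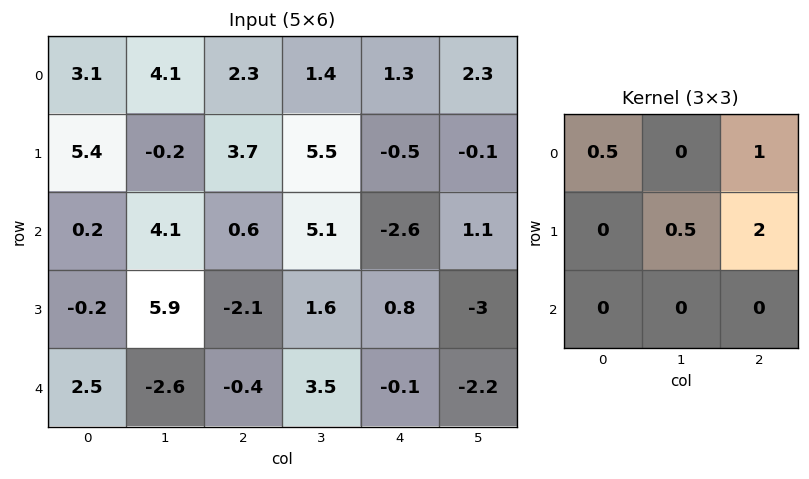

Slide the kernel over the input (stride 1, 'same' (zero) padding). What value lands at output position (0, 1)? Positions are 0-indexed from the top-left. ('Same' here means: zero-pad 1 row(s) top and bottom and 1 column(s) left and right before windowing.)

6.65

The receptive field on the zero-padded input at this output position is [0 0 0 / 3.1 4.1 2.3 / 5.4 -0.2 3.7]. Elementwise product with the kernel and sum: 0·0.5 + 0·1 + 4.1·0.5 + 2.3·2.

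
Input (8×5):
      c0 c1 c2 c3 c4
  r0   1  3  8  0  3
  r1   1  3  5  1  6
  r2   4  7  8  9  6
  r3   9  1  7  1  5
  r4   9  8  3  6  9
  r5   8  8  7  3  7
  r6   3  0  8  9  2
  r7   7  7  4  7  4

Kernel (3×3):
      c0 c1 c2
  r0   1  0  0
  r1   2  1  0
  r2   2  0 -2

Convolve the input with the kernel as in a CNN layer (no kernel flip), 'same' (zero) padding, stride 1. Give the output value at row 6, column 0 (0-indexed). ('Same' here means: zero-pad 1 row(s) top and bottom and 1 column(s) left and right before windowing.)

-11

The receptive field on the zero-padded input at this output position is [0 8 8 / 0 3 0 / 0 7 7]. Elementwise product with the kernel and sum: 0·1 + 0·2 + 3·1 + 0·2 + 7·-2.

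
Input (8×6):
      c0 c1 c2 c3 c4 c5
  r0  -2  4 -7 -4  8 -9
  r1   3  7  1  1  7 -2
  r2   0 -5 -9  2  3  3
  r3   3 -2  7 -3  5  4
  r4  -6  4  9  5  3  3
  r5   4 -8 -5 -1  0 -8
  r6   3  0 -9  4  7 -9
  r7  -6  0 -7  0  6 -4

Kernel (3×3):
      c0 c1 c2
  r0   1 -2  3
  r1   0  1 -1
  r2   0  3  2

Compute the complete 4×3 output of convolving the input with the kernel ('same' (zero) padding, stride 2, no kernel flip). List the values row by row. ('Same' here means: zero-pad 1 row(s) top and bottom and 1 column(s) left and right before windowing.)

Output[0,0]: The receptive field on the zero-padded input at this output position is [0 0 0 / 0 -2 4 / 0 3 7]. Elementwise product with the kernel and sum: 0·1 + 0·-2 + 0·3 + -2·1 + 4·-1 + 3·3 + 7·2.

17 2 34
25 12 4
-26 -38 -17
-47 -35 1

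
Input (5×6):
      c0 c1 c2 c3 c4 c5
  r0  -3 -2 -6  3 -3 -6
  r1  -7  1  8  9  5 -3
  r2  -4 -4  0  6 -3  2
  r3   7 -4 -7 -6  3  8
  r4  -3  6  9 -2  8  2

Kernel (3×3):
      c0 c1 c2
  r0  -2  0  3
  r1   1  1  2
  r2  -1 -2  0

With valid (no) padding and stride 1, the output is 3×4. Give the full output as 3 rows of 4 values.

10 44 18 -16
31 51 18 -20
-12 -21 -21 -7

Output[0,0]: The receptive field on the input at this output position is [-3 -2 -6 / -7 1 8 / -4 -4 0]. Elementwise product with the kernel and sum: -3·-2 + -6·3 + -7·1 + 1·1 + 8·2 + -4·-1 + -4·-2.
Output[0,1]: The receptive field on the input at this output position is [-2 -6 3 / 1 8 9 / -4 0 6]. Elementwise product with the kernel and sum: -2·-2 + 3·3 + 1·1 + 8·1 + 9·2 + -4·-1 + 0·-2.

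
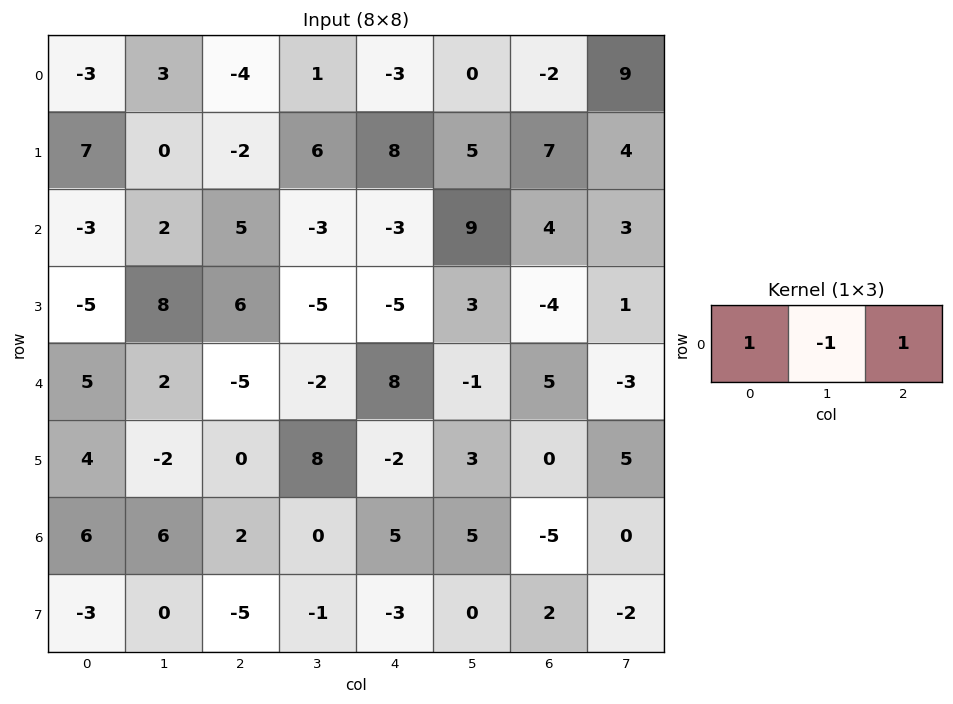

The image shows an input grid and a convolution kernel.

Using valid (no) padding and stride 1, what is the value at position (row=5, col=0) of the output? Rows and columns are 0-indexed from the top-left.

6

The receptive field on the input at this output position is [4 -2 0]. Elementwise product with the kernel and sum: 4·1 + -2·-1 + 0·1.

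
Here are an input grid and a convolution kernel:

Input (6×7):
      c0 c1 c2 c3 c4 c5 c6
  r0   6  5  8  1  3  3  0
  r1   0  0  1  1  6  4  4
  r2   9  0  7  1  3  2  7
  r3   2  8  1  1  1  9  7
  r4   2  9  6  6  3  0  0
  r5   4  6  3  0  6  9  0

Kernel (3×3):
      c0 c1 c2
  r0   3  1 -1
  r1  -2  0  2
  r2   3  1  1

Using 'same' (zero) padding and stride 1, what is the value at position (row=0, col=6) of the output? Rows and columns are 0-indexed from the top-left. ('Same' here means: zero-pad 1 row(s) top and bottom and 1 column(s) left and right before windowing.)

The receptive field on the zero-padded input at this output position is [0 0 0 / 3 0 0 / 4 4 0]. Elementwise product with the kernel and sum: 0·3 + 0·1 + 0·-1 + 3·-2 + 0·2 + 4·3 + 4·1 + 0·1.

10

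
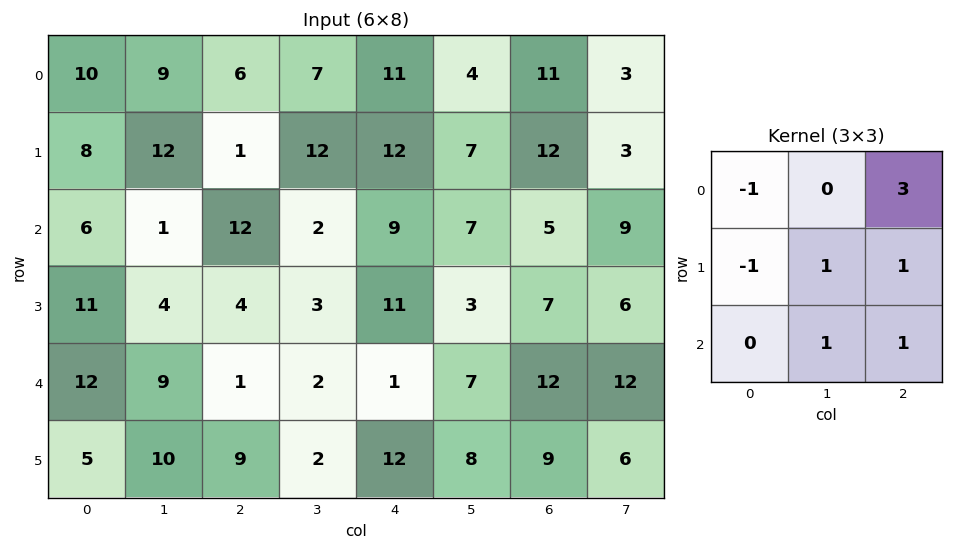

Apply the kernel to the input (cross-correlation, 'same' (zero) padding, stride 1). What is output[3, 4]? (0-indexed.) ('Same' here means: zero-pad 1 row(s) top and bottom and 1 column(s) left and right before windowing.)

The receptive field on the zero-padded input at this output position is [2 9 7 / 3 11 3 / 2 1 7]. Elementwise product with the kernel and sum: 2·-1 + 7·3 + 3·-1 + 11·1 + 3·1 + 1·1 + 7·1.

38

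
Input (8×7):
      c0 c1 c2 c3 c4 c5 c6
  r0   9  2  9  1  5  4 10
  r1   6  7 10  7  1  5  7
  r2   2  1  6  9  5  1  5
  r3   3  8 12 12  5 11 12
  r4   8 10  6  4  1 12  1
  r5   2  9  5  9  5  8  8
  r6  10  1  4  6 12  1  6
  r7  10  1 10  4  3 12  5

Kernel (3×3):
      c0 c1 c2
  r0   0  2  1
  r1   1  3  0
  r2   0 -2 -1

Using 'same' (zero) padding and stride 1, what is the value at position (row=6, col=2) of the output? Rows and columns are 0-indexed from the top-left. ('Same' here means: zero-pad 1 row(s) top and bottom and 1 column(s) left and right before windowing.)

8

The receptive field on the zero-padded input at this output position is [9 5 9 / 1 4 6 / 1 10 4]. Elementwise product with the kernel and sum: 5·2 + 9·1 + 1·1 + 4·3 + 10·-2 + 4·-1.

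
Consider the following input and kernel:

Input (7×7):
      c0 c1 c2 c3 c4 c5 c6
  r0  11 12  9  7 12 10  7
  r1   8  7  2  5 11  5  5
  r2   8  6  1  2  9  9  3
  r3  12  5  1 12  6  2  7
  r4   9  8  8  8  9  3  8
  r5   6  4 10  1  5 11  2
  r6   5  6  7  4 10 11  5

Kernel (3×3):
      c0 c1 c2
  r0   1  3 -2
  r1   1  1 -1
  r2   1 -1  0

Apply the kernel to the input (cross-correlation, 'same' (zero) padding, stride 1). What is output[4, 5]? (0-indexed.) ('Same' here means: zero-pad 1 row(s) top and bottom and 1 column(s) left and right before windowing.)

-4

The receptive field on the zero-padded input at this output position is [6 2 7 / 9 3 8 / 5 11 2]. Elementwise product with the kernel and sum: 6·1 + 2·3 + 7·-2 + 9·1 + 3·1 + 8·-1 + 5·1 + 11·-1.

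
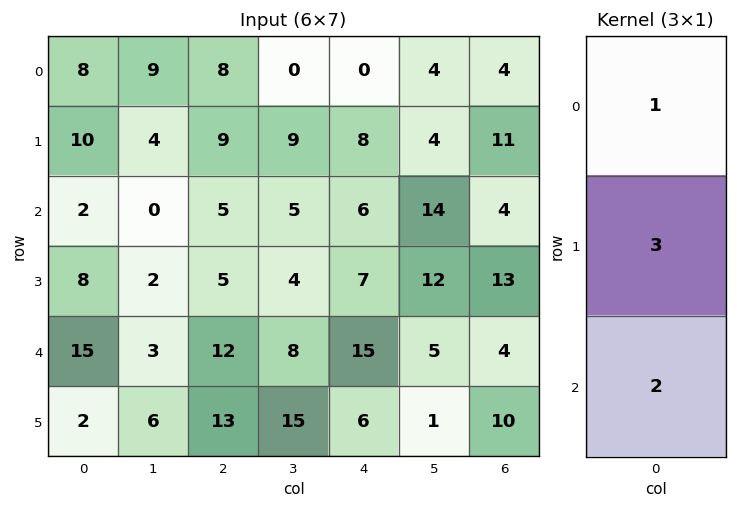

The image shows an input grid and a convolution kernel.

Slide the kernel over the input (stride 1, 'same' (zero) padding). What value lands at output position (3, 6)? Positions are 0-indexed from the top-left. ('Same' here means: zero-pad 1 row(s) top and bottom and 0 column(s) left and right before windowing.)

The receptive field on the zero-padded input at this output position is [4 / 13 / 4]. Elementwise product with the kernel and sum: 4·1 + 13·3 + 4·2.

51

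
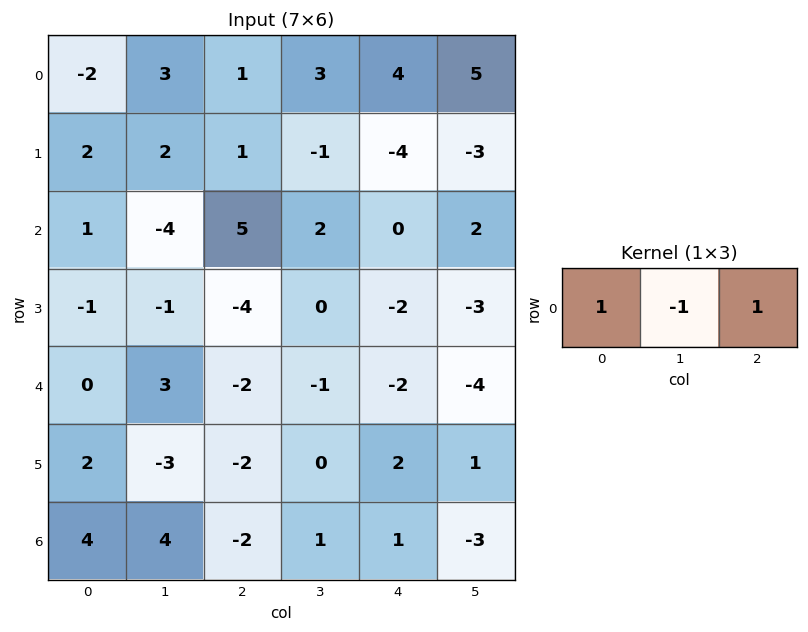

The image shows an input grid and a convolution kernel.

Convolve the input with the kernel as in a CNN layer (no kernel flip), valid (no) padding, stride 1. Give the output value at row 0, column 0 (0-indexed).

-4

The receptive field on the input at this output position is [-2 3 1]. Elementwise product with the kernel and sum: -2·1 + 3·-1 + 1·1.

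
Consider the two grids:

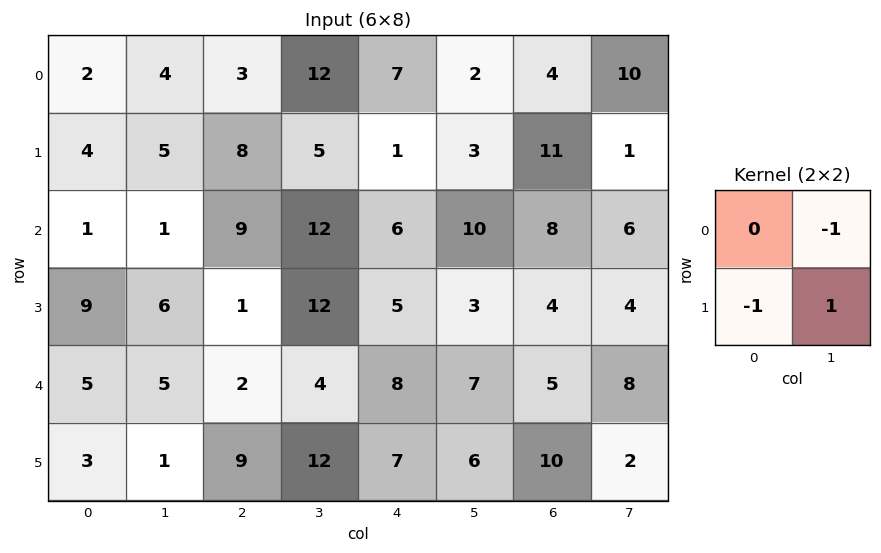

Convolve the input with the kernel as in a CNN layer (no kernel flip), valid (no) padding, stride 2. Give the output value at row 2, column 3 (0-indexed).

The receptive field on the input at this output position is [5 8 / 10 2]. Elementwise product with the kernel and sum: 8·-1 + 10·-1 + 2·1.

-16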